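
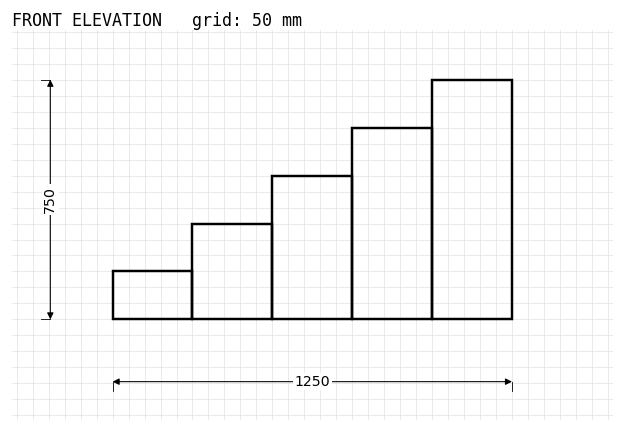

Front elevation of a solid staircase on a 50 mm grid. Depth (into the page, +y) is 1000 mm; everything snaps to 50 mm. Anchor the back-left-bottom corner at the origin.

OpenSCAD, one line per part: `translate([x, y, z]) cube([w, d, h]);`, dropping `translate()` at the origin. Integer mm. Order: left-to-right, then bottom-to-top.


cube([250, 1000, 150]);
translate([250, 0, 0]) cube([250, 1000, 300]);
translate([500, 0, 0]) cube([250, 1000, 450]);
translate([750, 0, 0]) cube([250, 1000, 600]);
translate([1000, 0, 0]) cube([250, 1000, 750]);


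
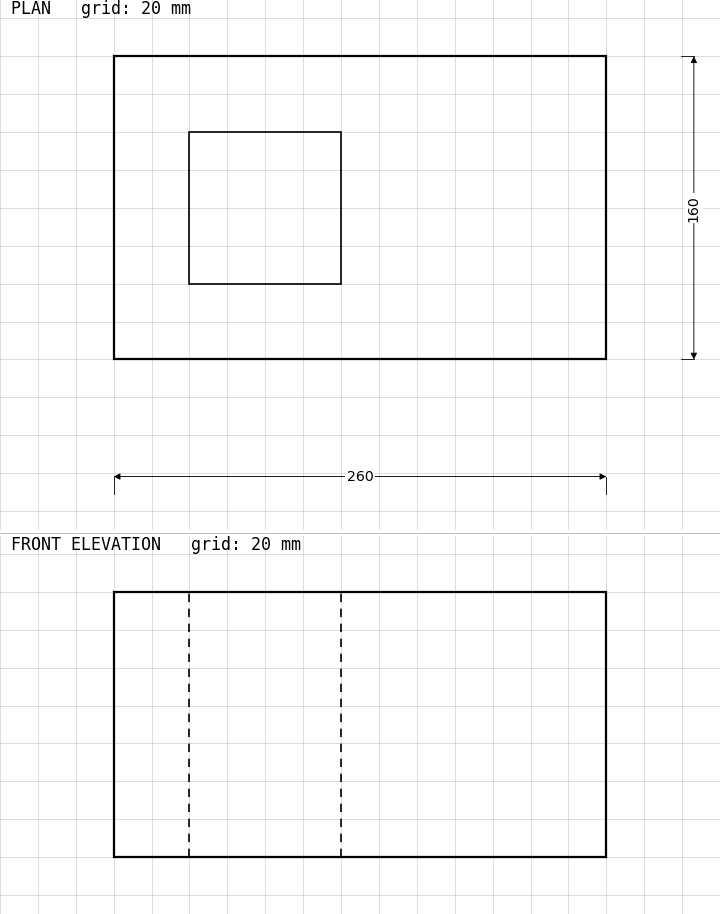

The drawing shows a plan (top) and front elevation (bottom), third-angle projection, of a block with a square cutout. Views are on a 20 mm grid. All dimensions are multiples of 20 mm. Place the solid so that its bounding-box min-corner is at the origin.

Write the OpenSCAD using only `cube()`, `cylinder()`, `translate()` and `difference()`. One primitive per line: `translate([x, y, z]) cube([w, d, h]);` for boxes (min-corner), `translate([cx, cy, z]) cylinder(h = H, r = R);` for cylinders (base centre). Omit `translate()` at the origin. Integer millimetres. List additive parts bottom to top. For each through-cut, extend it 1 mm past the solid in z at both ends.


difference() {
  cube([260, 160, 140]);
  translate([40, 40, -1]) cube([80, 80, 142]);
}


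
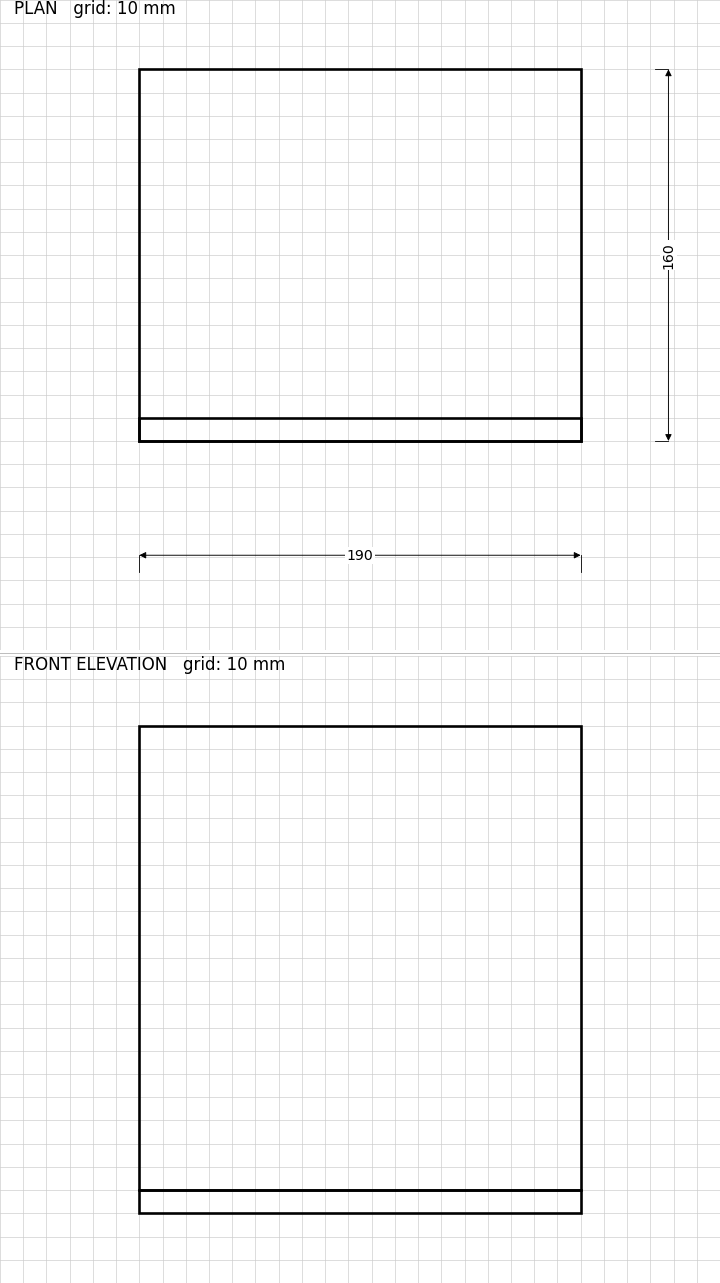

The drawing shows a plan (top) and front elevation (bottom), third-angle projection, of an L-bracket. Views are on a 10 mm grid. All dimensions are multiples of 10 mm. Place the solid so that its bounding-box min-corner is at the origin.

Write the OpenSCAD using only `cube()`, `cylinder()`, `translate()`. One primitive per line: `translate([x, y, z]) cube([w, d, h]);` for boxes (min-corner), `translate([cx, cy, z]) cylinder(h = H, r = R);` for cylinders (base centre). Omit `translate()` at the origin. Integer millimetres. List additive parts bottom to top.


cube([190, 160, 10]);
translate([0, 0, 10]) cube([190, 10, 200]);


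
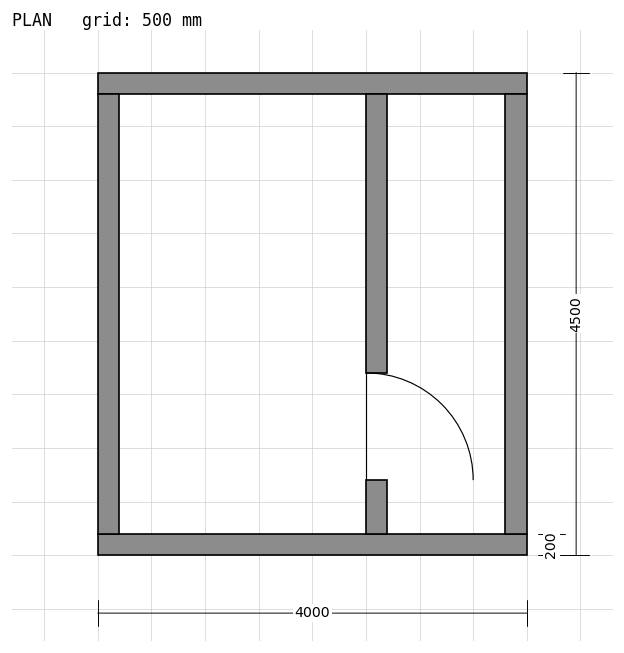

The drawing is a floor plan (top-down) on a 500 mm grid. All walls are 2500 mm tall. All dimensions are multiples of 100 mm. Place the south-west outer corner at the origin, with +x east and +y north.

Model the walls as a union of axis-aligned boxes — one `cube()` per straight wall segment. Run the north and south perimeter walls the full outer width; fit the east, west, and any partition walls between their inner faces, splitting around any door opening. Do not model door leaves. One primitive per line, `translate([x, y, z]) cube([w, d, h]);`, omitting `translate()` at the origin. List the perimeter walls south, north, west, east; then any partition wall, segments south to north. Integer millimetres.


cube([4000, 200, 2500]);
translate([0, 4300, 0]) cube([4000, 200, 2500]);
translate([0, 200, 0]) cube([200, 4100, 2500]);
translate([3800, 200, 0]) cube([200, 4100, 2500]);
translate([2500, 200, 0]) cube([200, 500, 2500]);
translate([2500, 1700, 0]) cube([200, 2600, 2500]);


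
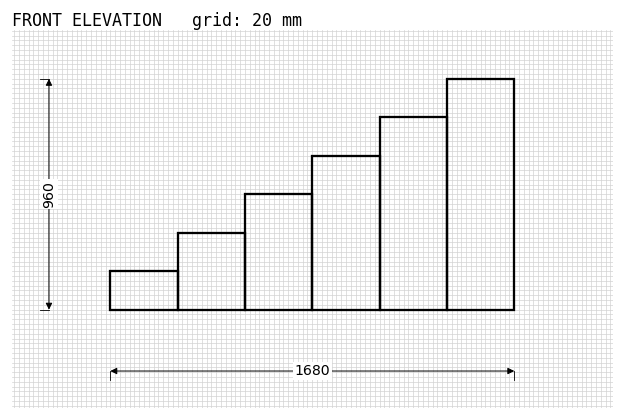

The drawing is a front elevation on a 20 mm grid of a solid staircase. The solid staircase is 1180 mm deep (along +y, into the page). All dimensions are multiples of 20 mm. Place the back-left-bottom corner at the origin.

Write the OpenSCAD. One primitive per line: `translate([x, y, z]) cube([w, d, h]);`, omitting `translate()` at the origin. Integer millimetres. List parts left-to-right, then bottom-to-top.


cube([280, 1180, 160]);
translate([280, 0, 0]) cube([280, 1180, 320]);
translate([560, 0, 0]) cube([280, 1180, 480]);
translate([840, 0, 0]) cube([280, 1180, 640]);
translate([1120, 0, 0]) cube([280, 1180, 800]);
translate([1400, 0, 0]) cube([280, 1180, 960]);


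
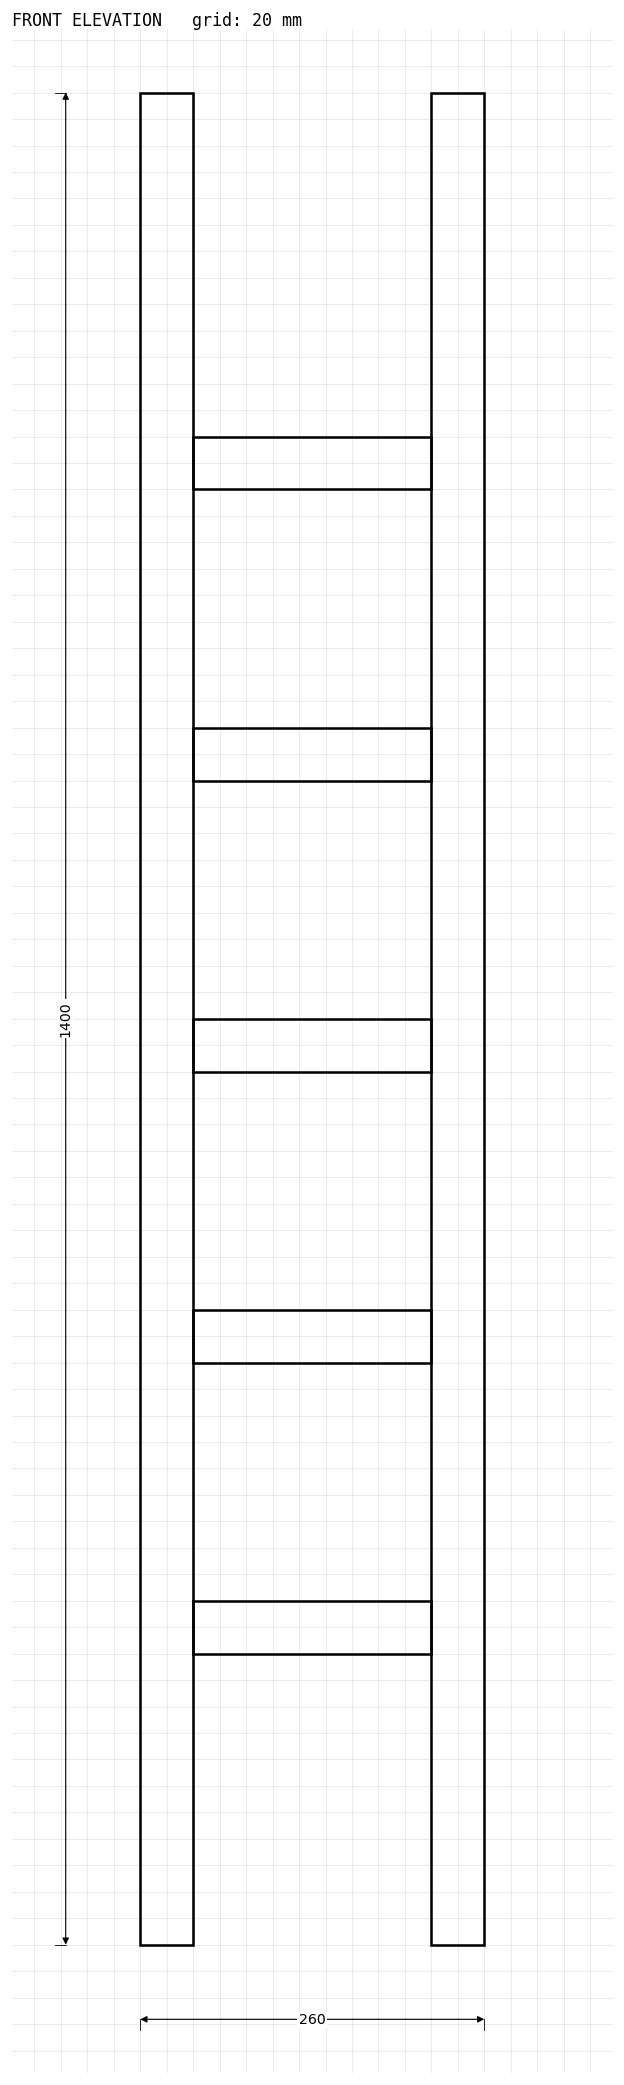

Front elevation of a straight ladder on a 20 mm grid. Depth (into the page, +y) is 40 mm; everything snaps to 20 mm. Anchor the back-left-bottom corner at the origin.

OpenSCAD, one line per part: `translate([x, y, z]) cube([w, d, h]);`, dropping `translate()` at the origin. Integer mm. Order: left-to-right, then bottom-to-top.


cube([40, 40, 1400]);
translate([40, 0, 220]) cube([180, 40, 40]);
translate([40, 0, 440]) cube([180, 40, 40]);
translate([40, 0, 660]) cube([180, 40, 40]);
translate([40, 0, 880]) cube([180, 40, 40]);
translate([40, 0, 1100]) cube([180, 40, 40]);
translate([220, 0, 0]) cube([40, 40, 1400]);


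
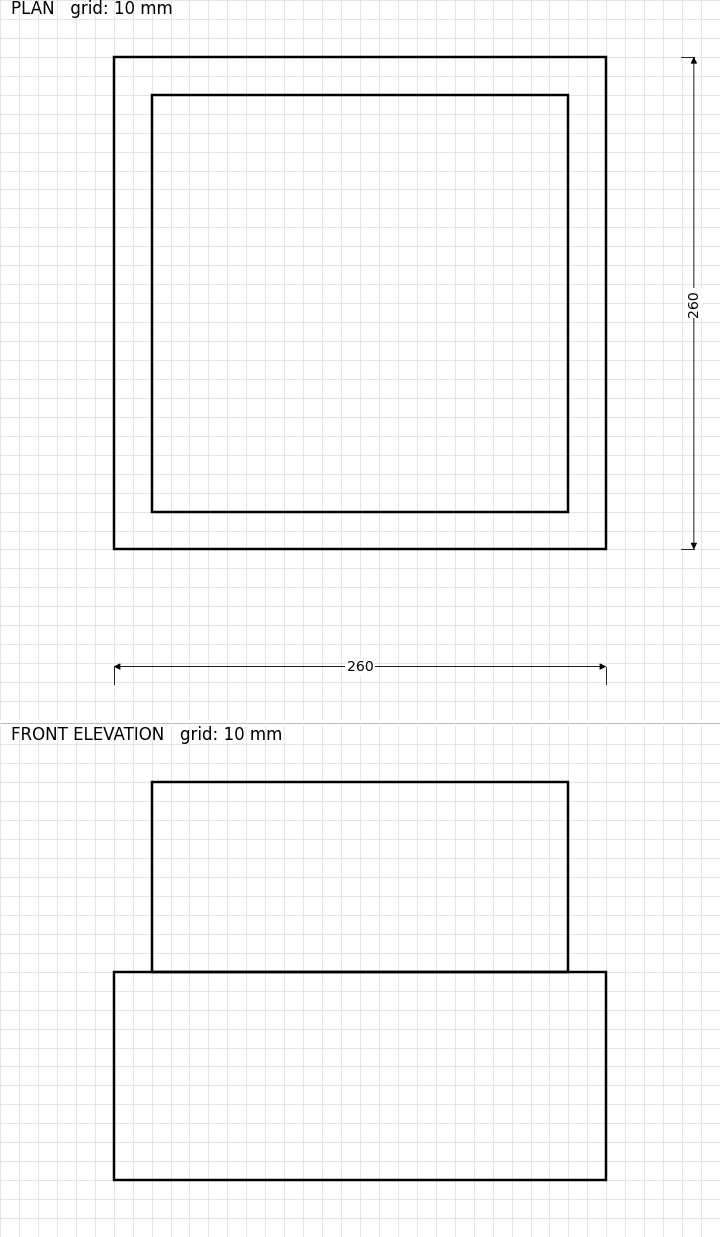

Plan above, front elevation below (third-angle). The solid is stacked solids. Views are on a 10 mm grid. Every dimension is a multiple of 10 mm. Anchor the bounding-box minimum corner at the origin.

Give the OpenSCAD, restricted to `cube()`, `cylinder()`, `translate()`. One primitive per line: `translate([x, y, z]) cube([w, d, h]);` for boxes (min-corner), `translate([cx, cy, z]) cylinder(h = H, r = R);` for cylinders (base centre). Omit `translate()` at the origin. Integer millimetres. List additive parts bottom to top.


cube([260, 260, 110]);
translate([20, 20, 110]) cube([220, 220, 100]);


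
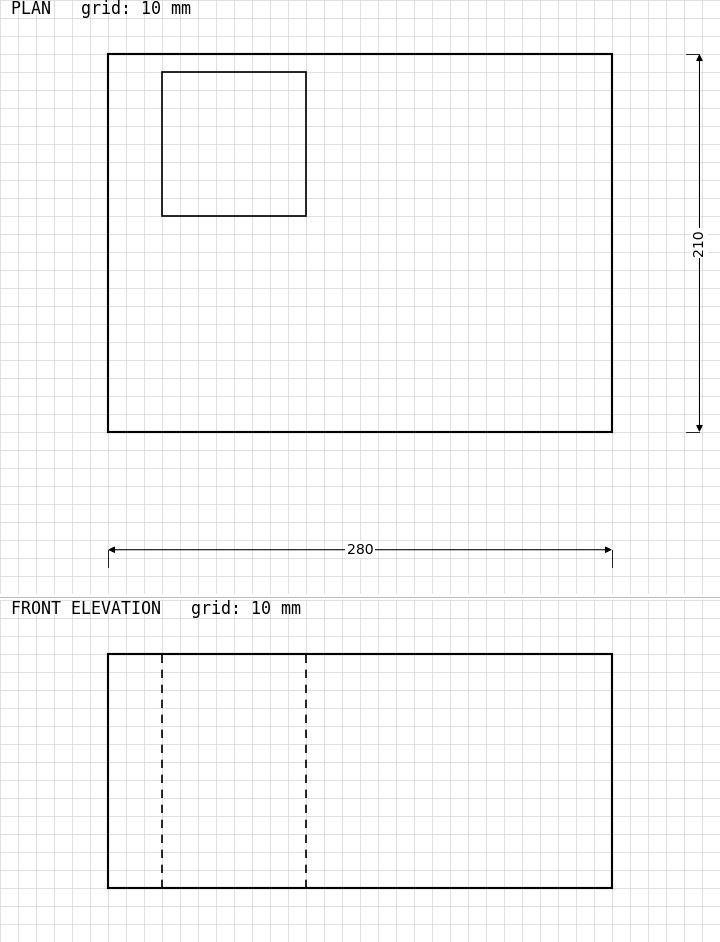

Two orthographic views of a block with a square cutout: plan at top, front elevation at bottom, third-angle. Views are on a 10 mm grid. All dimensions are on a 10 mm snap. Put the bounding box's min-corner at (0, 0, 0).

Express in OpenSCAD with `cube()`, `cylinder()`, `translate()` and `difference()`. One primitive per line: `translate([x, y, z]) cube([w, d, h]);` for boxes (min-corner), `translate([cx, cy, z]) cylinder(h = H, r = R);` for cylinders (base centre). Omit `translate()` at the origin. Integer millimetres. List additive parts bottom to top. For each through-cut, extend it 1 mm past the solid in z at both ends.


difference() {
  cube([280, 210, 130]);
  translate([30, 120, -1]) cube([80, 80, 132]);
}


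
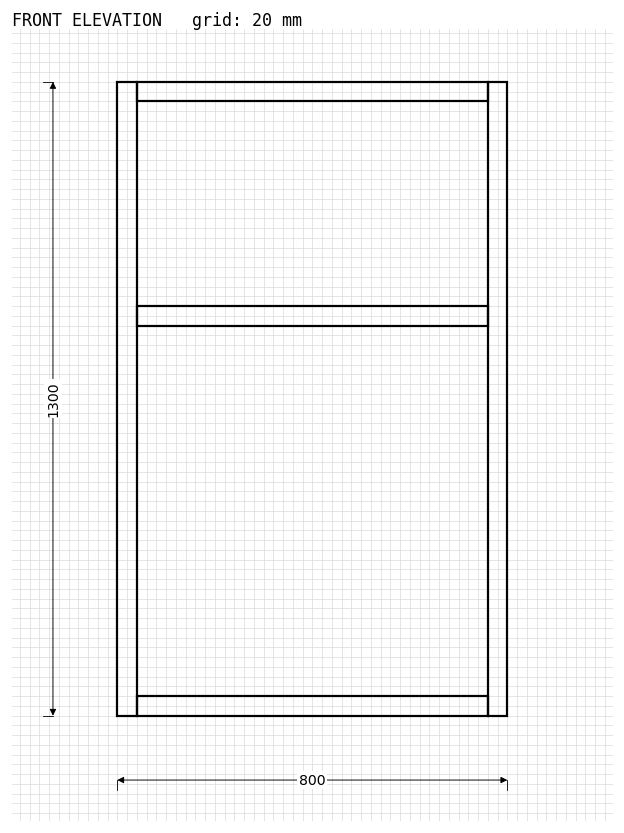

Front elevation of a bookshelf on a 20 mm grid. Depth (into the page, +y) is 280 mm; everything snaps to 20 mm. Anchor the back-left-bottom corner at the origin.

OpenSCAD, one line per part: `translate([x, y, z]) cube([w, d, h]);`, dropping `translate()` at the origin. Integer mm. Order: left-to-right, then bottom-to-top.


cube([40, 280, 1300]);
translate([40, 0, 0]) cube([720, 280, 40]);
translate([40, 0, 800]) cube([720, 280, 40]);
translate([40, 0, 1260]) cube([720, 280, 40]);
translate([760, 0, 0]) cube([40, 280, 1300]);


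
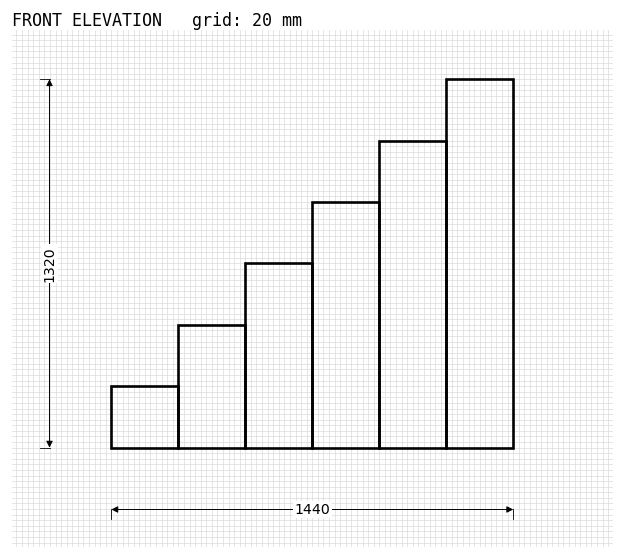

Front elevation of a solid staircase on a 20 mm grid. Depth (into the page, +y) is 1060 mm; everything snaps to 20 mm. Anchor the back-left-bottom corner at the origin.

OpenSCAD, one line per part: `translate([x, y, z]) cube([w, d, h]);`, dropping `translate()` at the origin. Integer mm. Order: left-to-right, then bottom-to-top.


cube([240, 1060, 220]);
translate([240, 0, 0]) cube([240, 1060, 440]);
translate([480, 0, 0]) cube([240, 1060, 660]);
translate([720, 0, 0]) cube([240, 1060, 880]);
translate([960, 0, 0]) cube([240, 1060, 1100]);
translate([1200, 0, 0]) cube([240, 1060, 1320]);


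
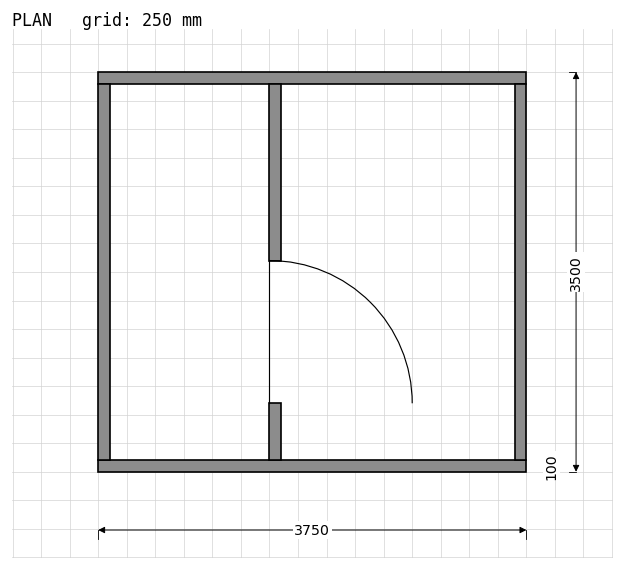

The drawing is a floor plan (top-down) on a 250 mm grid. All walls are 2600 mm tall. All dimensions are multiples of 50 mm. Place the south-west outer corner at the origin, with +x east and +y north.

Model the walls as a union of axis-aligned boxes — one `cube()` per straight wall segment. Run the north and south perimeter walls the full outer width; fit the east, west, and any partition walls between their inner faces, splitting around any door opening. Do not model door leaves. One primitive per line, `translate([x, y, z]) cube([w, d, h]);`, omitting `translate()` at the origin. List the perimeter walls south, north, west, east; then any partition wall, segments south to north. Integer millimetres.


cube([3750, 100, 2600]);
translate([0, 3400, 0]) cube([3750, 100, 2600]);
translate([0, 100, 0]) cube([100, 3300, 2600]);
translate([3650, 100, 0]) cube([100, 3300, 2600]);
translate([1500, 100, 0]) cube([100, 500, 2600]);
translate([1500, 1850, 0]) cube([100, 1550, 2600]);


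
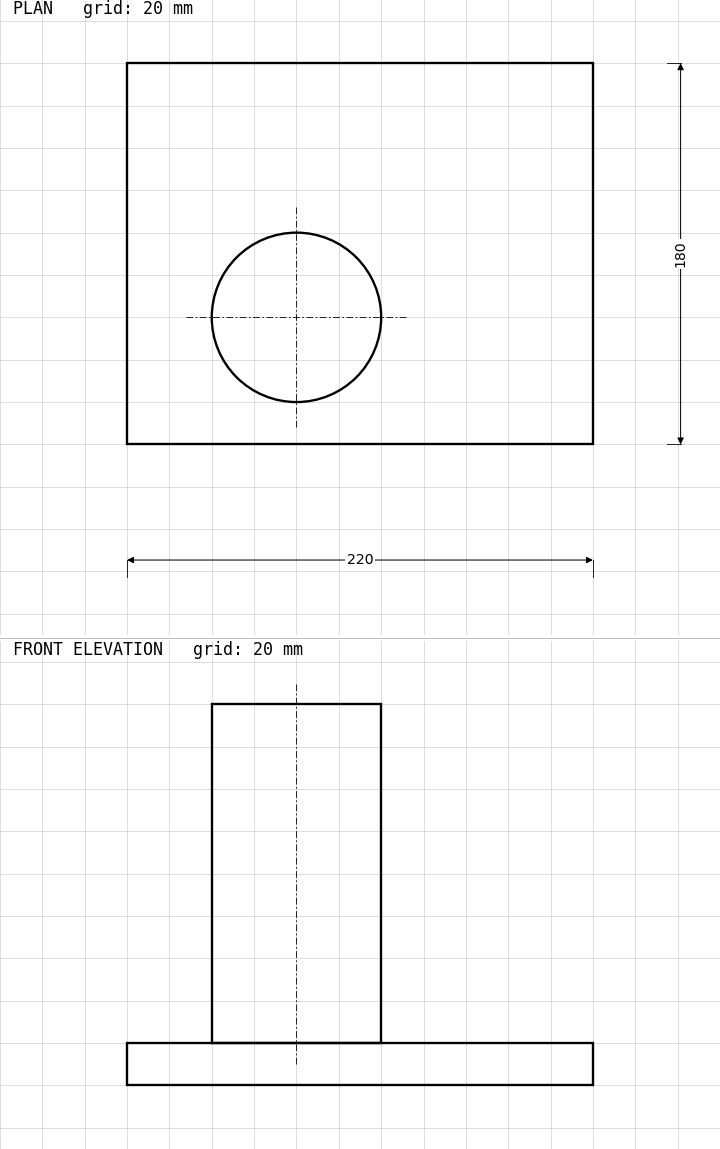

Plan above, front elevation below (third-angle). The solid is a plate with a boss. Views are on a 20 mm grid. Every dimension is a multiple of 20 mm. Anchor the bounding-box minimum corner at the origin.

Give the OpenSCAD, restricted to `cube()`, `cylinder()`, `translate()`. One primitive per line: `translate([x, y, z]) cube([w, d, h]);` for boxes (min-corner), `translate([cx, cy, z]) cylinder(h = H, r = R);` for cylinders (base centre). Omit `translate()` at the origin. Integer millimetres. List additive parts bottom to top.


cube([220, 180, 20]);
translate([80, 60, 20]) cylinder(h = 160, r = 40);


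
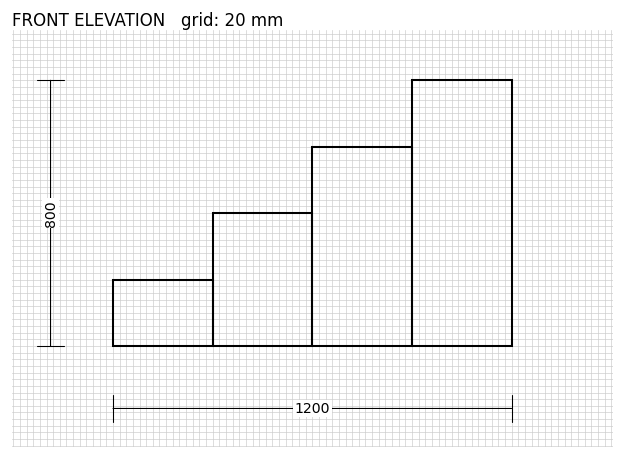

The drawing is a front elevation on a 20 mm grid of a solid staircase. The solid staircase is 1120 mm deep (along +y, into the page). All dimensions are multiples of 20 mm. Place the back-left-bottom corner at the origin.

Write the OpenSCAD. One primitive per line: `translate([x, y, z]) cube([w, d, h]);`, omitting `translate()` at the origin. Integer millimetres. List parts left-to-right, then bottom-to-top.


cube([300, 1120, 200]);
translate([300, 0, 0]) cube([300, 1120, 400]);
translate([600, 0, 0]) cube([300, 1120, 600]);
translate([900, 0, 0]) cube([300, 1120, 800]);


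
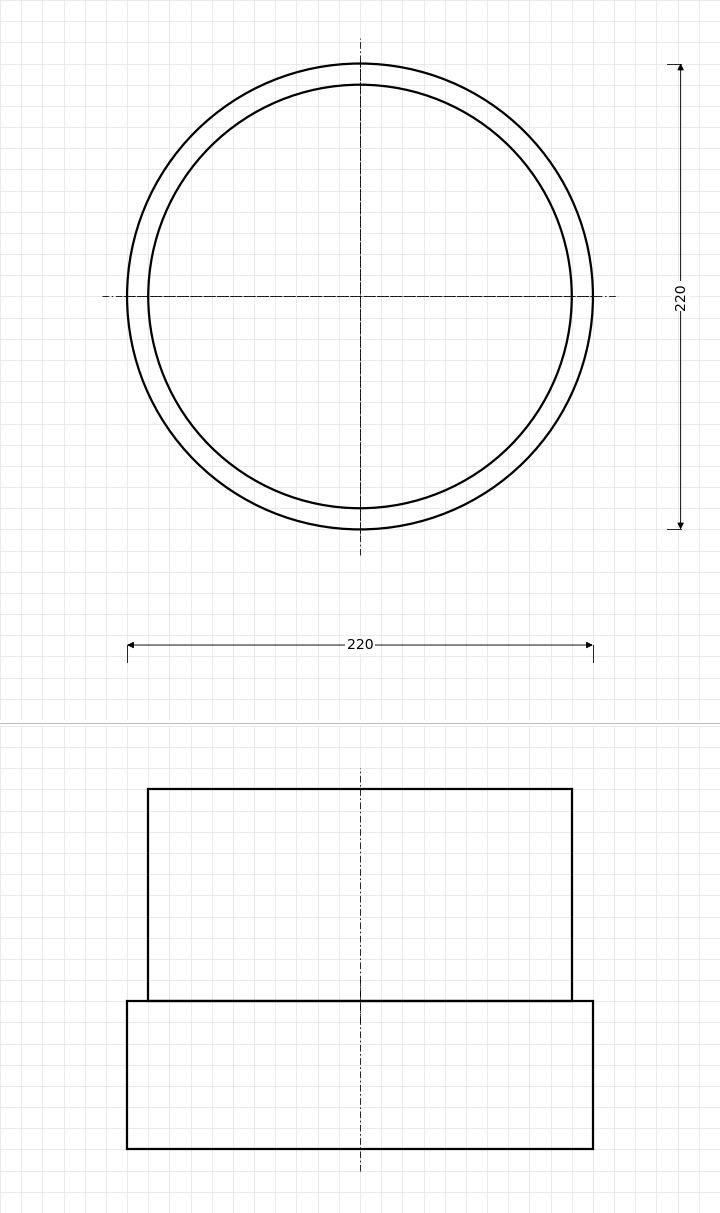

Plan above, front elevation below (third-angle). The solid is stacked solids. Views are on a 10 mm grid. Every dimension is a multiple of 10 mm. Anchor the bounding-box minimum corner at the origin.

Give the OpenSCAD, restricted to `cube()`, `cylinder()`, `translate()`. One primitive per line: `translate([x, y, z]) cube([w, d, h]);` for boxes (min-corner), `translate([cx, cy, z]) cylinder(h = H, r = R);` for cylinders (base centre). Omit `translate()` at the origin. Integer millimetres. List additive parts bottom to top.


translate([110, 110, 0]) cylinder(h = 70, r = 110);
translate([110, 110, 70]) cylinder(h = 100, r = 100);


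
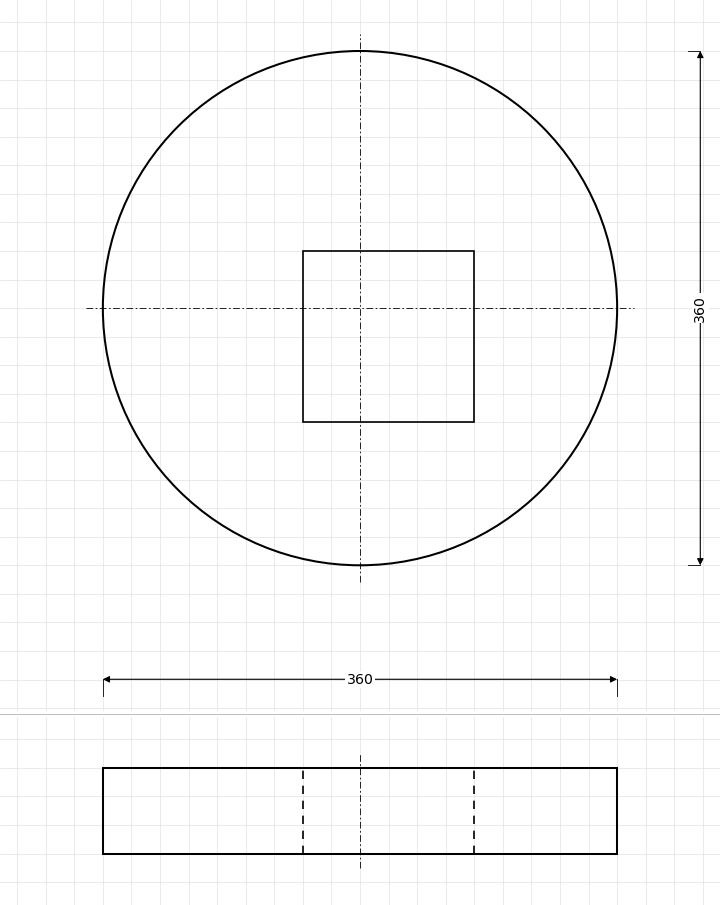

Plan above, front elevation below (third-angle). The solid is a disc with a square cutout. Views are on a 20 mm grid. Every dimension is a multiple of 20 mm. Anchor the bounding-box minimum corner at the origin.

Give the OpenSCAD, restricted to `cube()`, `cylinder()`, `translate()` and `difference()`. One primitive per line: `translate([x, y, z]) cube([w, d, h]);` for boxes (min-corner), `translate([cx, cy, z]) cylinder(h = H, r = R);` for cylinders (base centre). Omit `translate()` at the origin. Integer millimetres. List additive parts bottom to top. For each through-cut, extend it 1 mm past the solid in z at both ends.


difference() {
  translate([180, 180, 0]) cylinder(h = 60, r = 180);
  translate([140, 100, -1]) cube([120, 120, 62]);
}


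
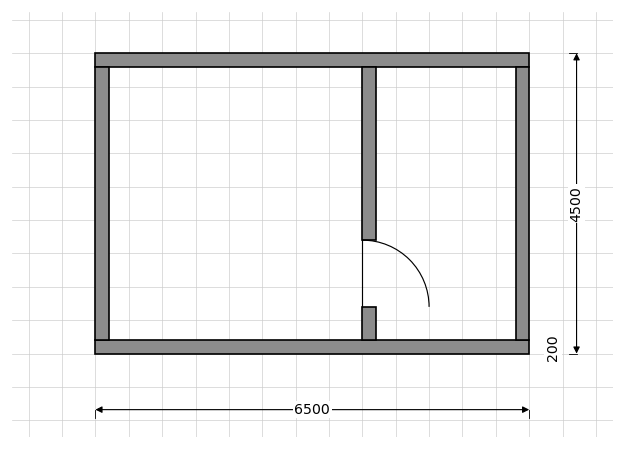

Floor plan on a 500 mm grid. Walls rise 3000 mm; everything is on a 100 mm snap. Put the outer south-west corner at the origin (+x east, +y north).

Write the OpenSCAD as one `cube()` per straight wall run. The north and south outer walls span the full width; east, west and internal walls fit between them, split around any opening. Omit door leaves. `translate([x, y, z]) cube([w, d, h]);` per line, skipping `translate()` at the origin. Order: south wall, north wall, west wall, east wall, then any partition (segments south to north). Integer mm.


cube([6500, 200, 3000]);
translate([0, 4300, 0]) cube([6500, 200, 3000]);
translate([0, 200, 0]) cube([200, 4100, 3000]);
translate([6300, 200, 0]) cube([200, 4100, 3000]);
translate([4000, 200, 0]) cube([200, 500, 3000]);
translate([4000, 1700, 0]) cube([200, 2600, 3000]);


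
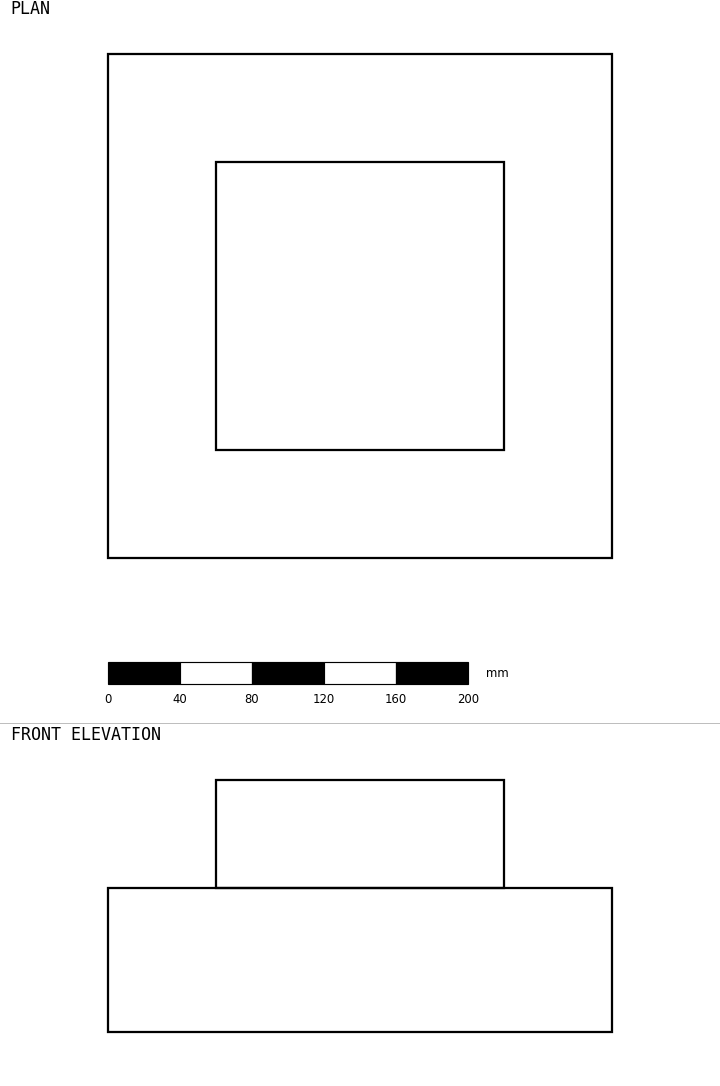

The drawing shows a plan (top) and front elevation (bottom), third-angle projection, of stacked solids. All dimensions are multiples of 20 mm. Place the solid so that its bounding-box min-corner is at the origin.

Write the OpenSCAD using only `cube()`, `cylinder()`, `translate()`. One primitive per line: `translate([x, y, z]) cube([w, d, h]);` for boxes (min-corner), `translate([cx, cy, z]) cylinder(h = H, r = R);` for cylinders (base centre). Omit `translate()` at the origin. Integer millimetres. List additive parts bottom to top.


cube([280, 280, 80]);
translate([60, 60, 80]) cube([160, 160, 60]);


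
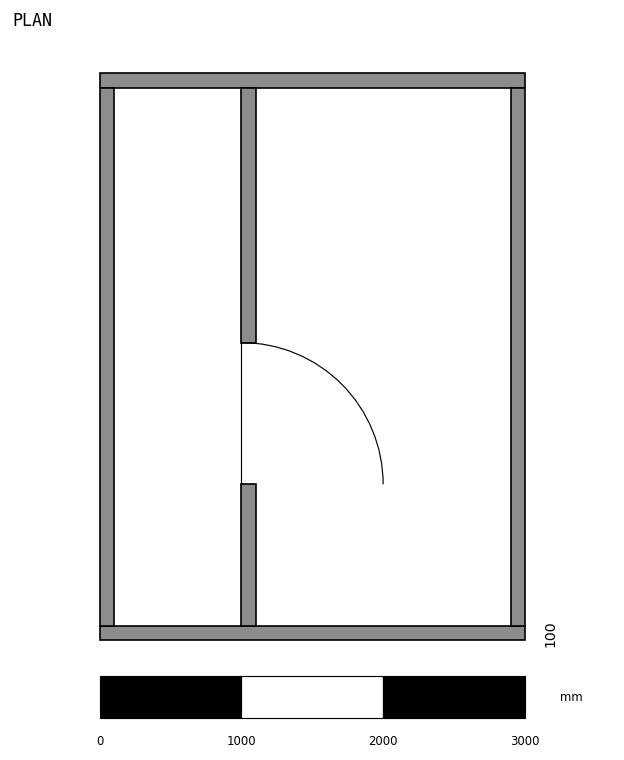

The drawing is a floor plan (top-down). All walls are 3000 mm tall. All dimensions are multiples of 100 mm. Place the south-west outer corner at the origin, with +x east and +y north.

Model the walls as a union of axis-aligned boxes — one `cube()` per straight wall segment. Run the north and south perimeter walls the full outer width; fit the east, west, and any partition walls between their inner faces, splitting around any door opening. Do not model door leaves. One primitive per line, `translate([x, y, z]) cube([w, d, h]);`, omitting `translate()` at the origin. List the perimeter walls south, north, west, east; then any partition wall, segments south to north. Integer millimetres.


cube([3000, 100, 3000]);
translate([0, 3900, 0]) cube([3000, 100, 3000]);
translate([0, 100, 0]) cube([100, 3800, 3000]);
translate([2900, 100, 0]) cube([100, 3800, 3000]);
translate([1000, 100, 0]) cube([100, 1000, 3000]);
translate([1000, 2100, 0]) cube([100, 1800, 3000]);


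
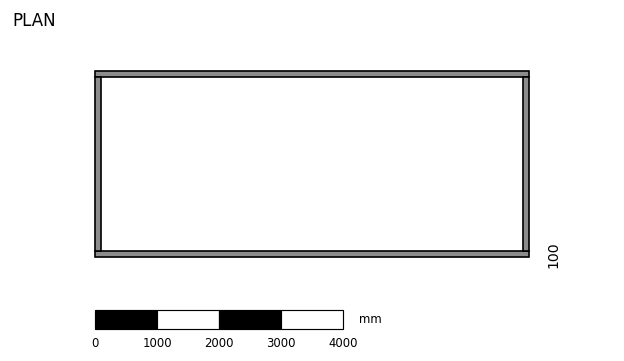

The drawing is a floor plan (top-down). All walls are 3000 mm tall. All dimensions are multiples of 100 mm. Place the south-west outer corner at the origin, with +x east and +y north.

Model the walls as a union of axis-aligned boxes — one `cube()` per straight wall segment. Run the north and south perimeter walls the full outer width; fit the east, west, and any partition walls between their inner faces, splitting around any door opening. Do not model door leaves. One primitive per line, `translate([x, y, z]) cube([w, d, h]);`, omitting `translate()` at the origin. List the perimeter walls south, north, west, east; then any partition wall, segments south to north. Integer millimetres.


cube([7000, 100, 3000]);
translate([0, 2900, 0]) cube([7000, 100, 3000]);
translate([0, 100, 0]) cube([100, 2800, 3000]);
translate([6900, 100, 0]) cube([100, 2800, 3000]);


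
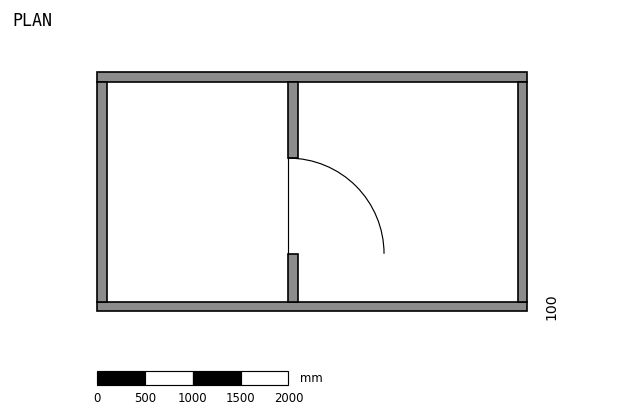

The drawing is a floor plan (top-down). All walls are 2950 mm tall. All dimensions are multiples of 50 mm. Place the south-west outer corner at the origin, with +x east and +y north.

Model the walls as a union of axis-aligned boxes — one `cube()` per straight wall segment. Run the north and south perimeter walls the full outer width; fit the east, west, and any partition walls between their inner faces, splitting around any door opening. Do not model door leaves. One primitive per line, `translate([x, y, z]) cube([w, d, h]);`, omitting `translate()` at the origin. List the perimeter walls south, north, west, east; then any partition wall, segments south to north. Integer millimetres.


cube([4500, 100, 2950]);
translate([0, 2400, 0]) cube([4500, 100, 2950]);
translate([0, 100, 0]) cube([100, 2300, 2950]);
translate([4400, 100, 0]) cube([100, 2300, 2950]);
translate([2000, 100, 0]) cube([100, 500, 2950]);
translate([2000, 1600, 0]) cube([100, 800, 2950]);


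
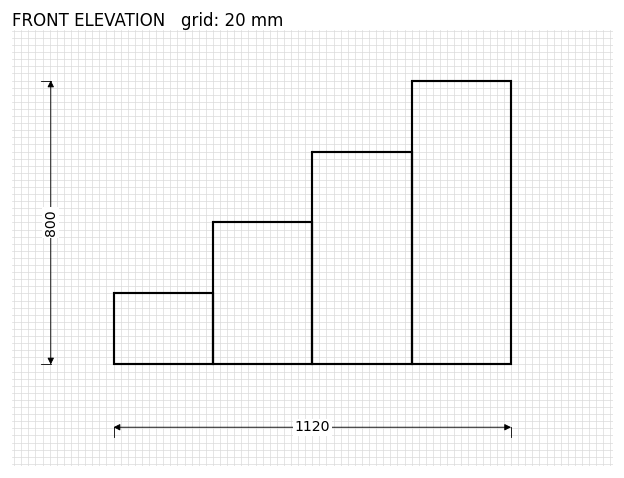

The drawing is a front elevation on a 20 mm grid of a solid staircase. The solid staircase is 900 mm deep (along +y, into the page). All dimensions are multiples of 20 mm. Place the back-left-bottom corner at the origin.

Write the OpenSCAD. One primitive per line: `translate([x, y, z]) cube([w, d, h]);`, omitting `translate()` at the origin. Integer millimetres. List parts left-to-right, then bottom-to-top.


cube([280, 900, 200]);
translate([280, 0, 0]) cube([280, 900, 400]);
translate([560, 0, 0]) cube([280, 900, 600]);
translate([840, 0, 0]) cube([280, 900, 800]);


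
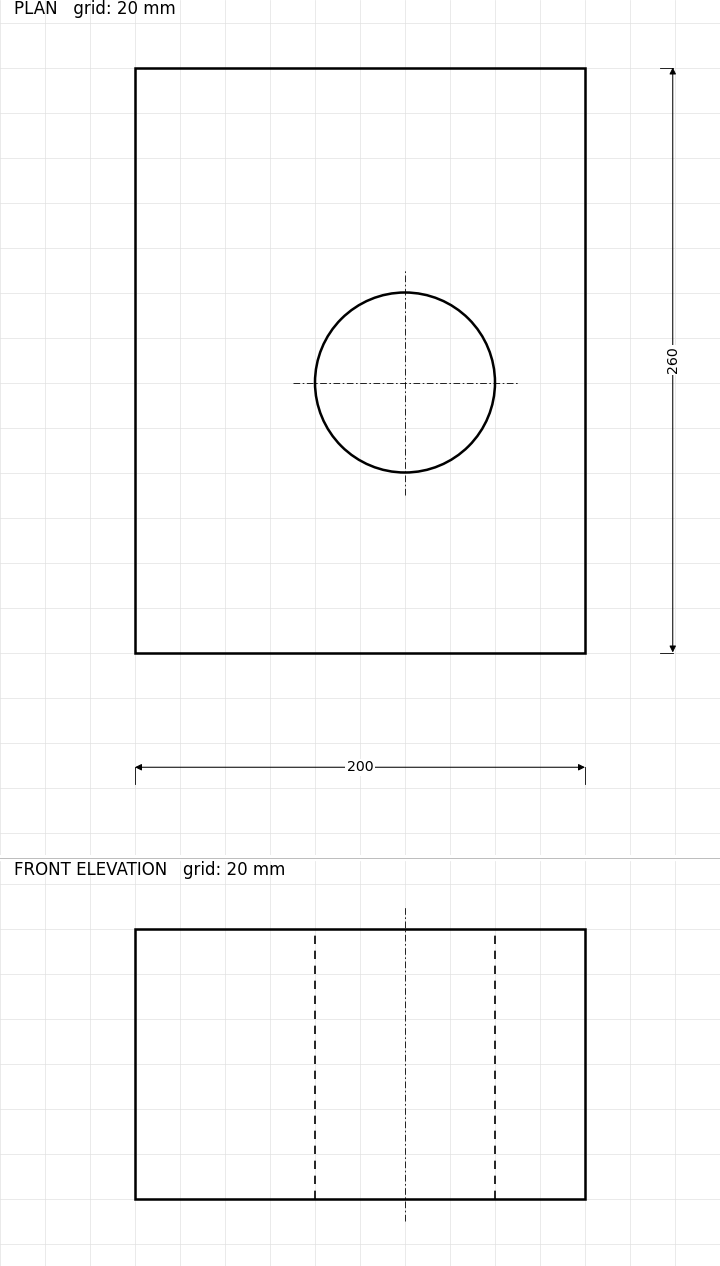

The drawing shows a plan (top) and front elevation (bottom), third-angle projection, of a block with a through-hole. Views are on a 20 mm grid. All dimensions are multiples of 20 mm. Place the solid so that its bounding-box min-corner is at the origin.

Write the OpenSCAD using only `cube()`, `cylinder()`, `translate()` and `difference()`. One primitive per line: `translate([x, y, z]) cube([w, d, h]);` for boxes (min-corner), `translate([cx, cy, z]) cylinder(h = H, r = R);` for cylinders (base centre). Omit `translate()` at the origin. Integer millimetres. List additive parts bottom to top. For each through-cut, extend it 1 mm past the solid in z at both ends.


difference() {
  cube([200, 260, 120]);
  translate([120, 120, -1]) cylinder(h = 122, r = 40);
}


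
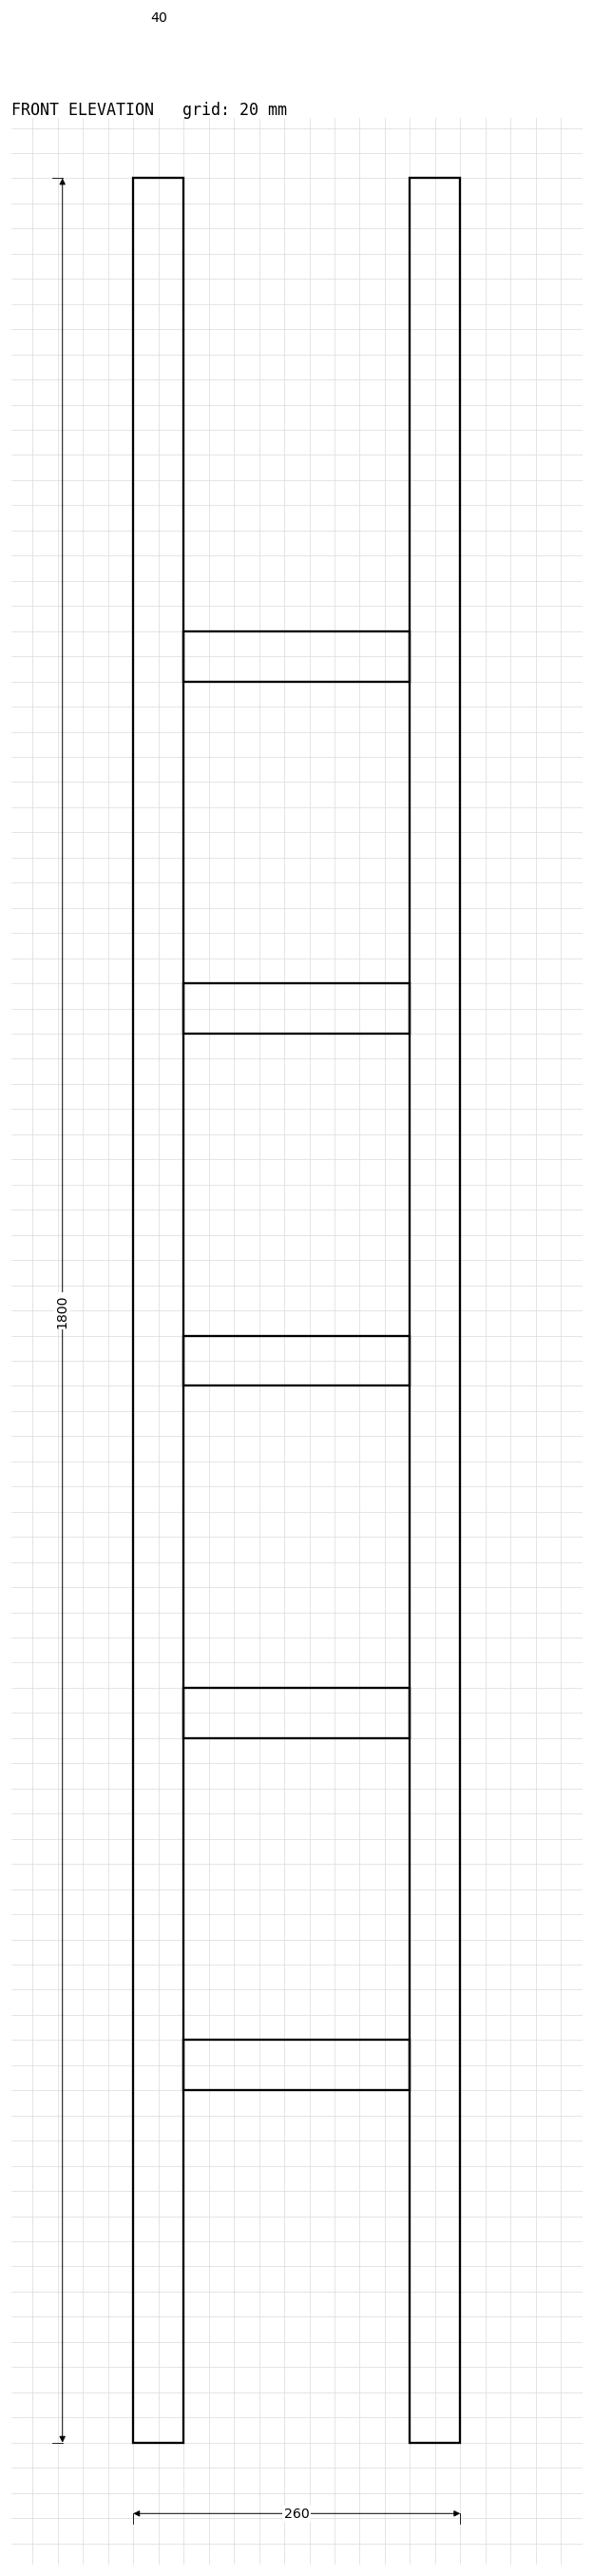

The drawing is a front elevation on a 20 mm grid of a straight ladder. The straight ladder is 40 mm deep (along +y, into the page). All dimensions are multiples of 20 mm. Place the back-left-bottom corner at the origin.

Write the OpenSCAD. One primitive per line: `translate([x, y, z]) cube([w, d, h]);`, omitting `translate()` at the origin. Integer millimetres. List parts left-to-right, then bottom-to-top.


cube([40, 40, 1800]);
translate([40, 0, 280]) cube([180, 40, 40]);
translate([40, 0, 560]) cube([180, 40, 40]);
translate([40, 0, 840]) cube([180, 40, 40]);
translate([40, 0, 1120]) cube([180, 40, 40]);
translate([40, 0, 1400]) cube([180, 40, 40]);
translate([220, 0, 0]) cube([40, 40, 1800]);


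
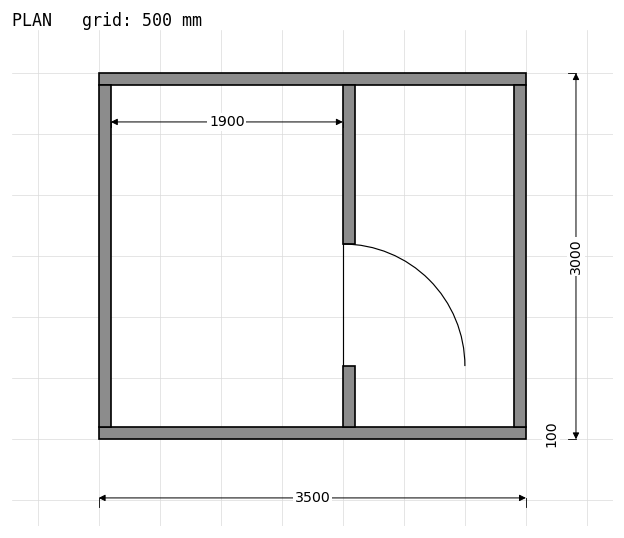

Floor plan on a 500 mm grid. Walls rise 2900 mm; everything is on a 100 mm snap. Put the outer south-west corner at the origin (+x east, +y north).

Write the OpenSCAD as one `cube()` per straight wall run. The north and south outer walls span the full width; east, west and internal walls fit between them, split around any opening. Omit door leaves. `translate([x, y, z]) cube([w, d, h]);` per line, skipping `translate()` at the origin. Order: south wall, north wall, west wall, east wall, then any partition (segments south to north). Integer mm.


cube([3500, 100, 2900]);
translate([0, 2900, 0]) cube([3500, 100, 2900]);
translate([0, 100, 0]) cube([100, 2800, 2900]);
translate([3400, 100, 0]) cube([100, 2800, 2900]);
translate([2000, 100, 0]) cube([100, 500, 2900]);
translate([2000, 1600, 0]) cube([100, 1300, 2900]);


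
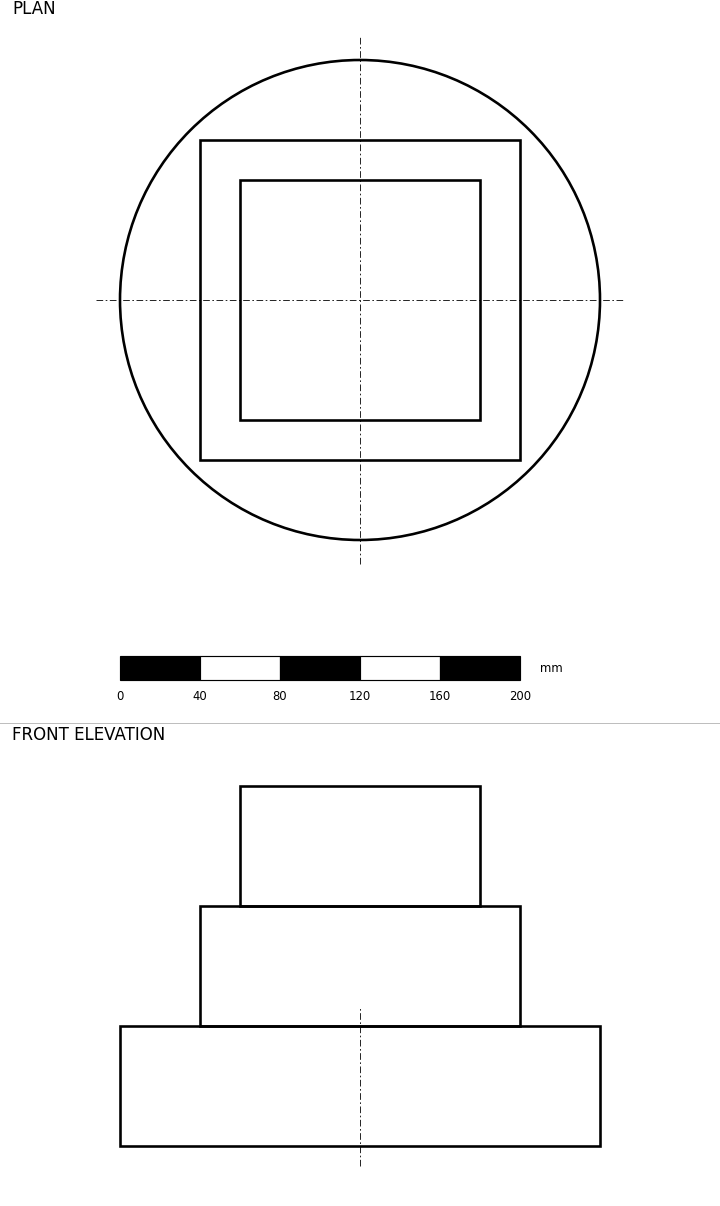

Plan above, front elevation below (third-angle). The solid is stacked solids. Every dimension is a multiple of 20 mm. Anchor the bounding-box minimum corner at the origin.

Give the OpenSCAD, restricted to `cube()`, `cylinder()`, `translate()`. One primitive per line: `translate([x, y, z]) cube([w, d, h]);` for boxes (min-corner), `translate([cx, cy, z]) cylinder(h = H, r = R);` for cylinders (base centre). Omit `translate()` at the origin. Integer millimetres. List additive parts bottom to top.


translate([120, 120, 0]) cylinder(h = 60, r = 120);
translate([40, 40, 60]) cube([160, 160, 60]);
translate([60, 60, 120]) cube([120, 120, 60]);


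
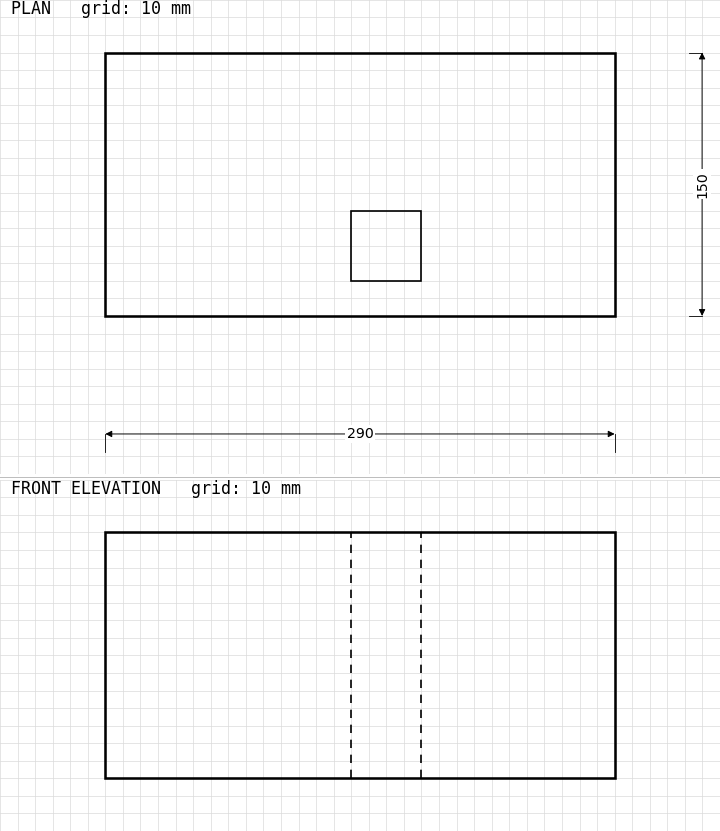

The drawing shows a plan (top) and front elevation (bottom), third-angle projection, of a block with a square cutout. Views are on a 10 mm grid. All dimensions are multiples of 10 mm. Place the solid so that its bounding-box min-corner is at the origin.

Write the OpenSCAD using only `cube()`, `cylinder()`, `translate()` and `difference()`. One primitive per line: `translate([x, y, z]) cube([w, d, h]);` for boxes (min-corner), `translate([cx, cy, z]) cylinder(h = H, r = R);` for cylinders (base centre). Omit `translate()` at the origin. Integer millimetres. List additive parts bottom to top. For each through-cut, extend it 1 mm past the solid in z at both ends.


difference() {
  cube([290, 150, 140]);
  translate([140, 20, -1]) cube([40, 40, 142]);
}


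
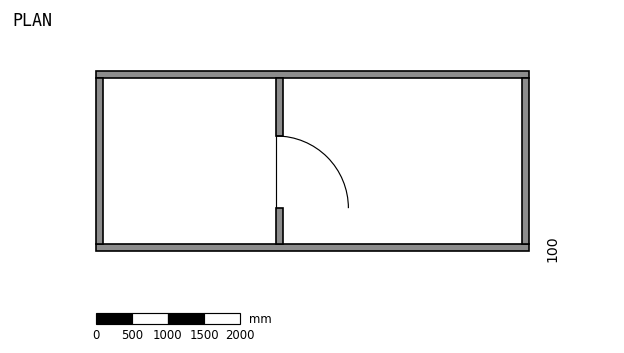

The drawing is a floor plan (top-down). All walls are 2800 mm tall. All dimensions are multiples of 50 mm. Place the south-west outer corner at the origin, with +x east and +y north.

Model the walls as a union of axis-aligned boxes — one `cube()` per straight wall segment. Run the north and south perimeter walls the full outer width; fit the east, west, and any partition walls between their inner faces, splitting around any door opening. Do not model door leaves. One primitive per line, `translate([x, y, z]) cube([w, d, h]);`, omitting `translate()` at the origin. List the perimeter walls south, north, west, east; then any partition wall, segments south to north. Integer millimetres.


cube([6000, 100, 2800]);
translate([0, 2400, 0]) cube([6000, 100, 2800]);
translate([0, 100, 0]) cube([100, 2300, 2800]);
translate([5900, 100, 0]) cube([100, 2300, 2800]);
translate([2500, 100, 0]) cube([100, 500, 2800]);
translate([2500, 1600, 0]) cube([100, 800, 2800]);


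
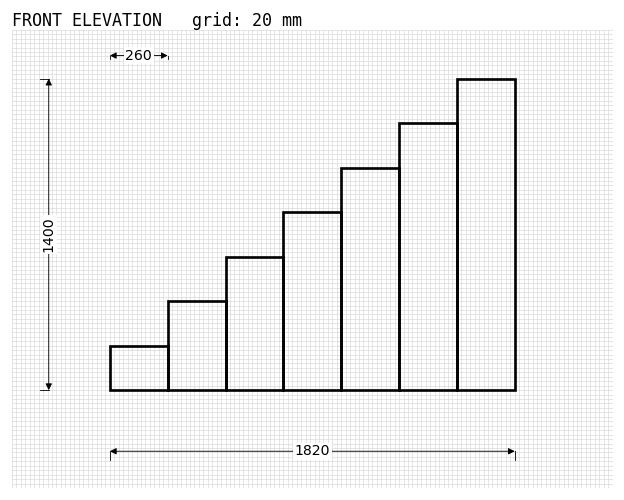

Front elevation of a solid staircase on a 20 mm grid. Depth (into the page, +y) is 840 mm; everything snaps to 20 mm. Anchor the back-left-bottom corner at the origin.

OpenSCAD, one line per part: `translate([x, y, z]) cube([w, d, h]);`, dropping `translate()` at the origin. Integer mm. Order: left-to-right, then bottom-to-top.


cube([260, 840, 200]);
translate([260, 0, 0]) cube([260, 840, 400]);
translate([520, 0, 0]) cube([260, 840, 600]);
translate([780, 0, 0]) cube([260, 840, 800]);
translate([1040, 0, 0]) cube([260, 840, 1000]);
translate([1300, 0, 0]) cube([260, 840, 1200]);
translate([1560, 0, 0]) cube([260, 840, 1400]);


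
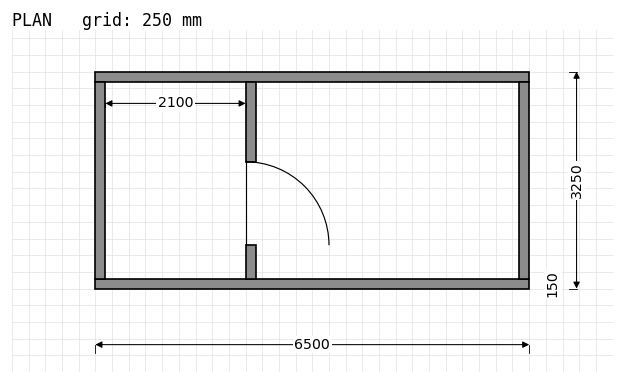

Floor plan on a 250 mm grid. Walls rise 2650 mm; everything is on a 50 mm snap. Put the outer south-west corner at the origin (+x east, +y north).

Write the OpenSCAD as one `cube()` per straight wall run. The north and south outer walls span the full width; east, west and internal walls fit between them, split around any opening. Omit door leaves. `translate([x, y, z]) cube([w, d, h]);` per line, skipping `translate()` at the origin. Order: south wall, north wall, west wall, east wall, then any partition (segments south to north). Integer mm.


cube([6500, 150, 2650]);
translate([0, 3100, 0]) cube([6500, 150, 2650]);
translate([0, 150, 0]) cube([150, 2950, 2650]);
translate([6350, 150, 0]) cube([150, 2950, 2650]);
translate([2250, 150, 0]) cube([150, 500, 2650]);
translate([2250, 1900, 0]) cube([150, 1200, 2650]);


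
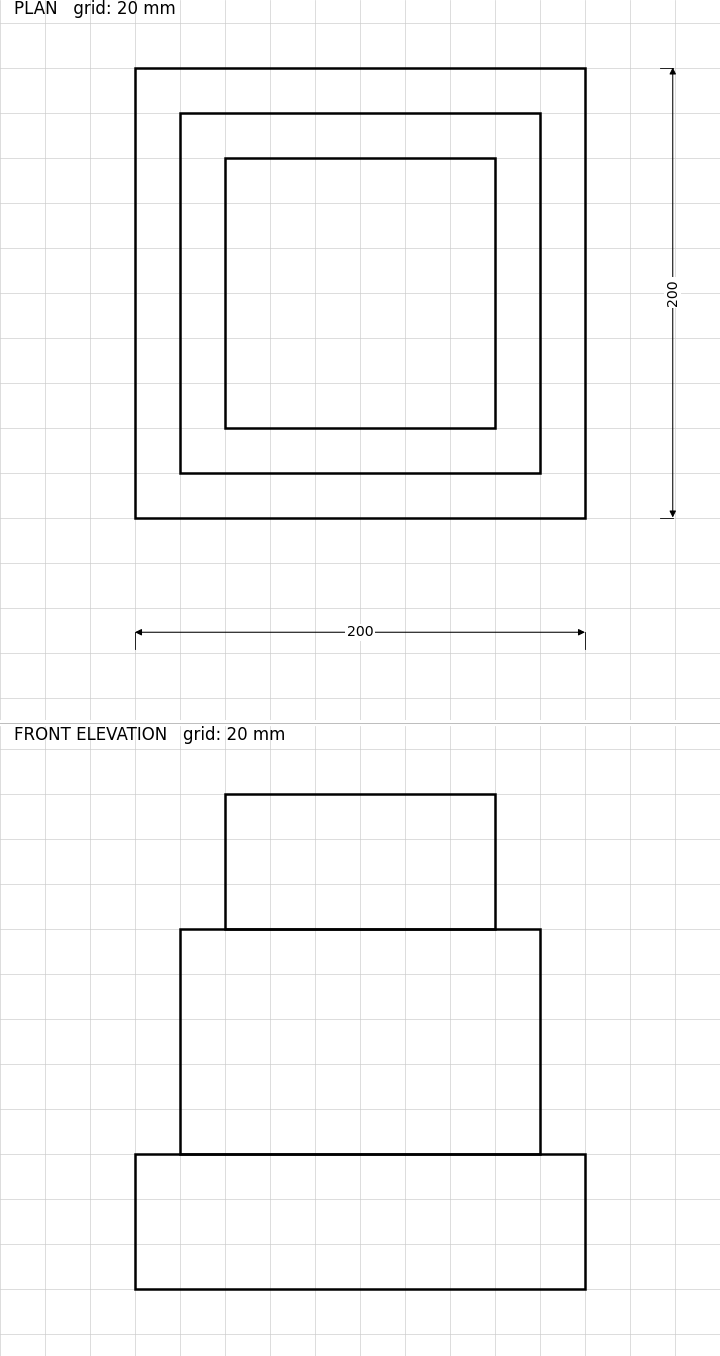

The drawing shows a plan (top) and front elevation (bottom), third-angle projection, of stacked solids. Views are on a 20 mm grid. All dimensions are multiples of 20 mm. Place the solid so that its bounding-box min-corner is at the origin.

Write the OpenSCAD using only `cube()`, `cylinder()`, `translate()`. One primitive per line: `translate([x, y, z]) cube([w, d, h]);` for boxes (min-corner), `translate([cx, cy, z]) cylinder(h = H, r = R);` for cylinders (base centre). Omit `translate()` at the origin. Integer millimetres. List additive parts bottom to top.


cube([200, 200, 60]);
translate([20, 20, 60]) cube([160, 160, 100]);
translate([40, 40, 160]) cube([120, 120, 60]);


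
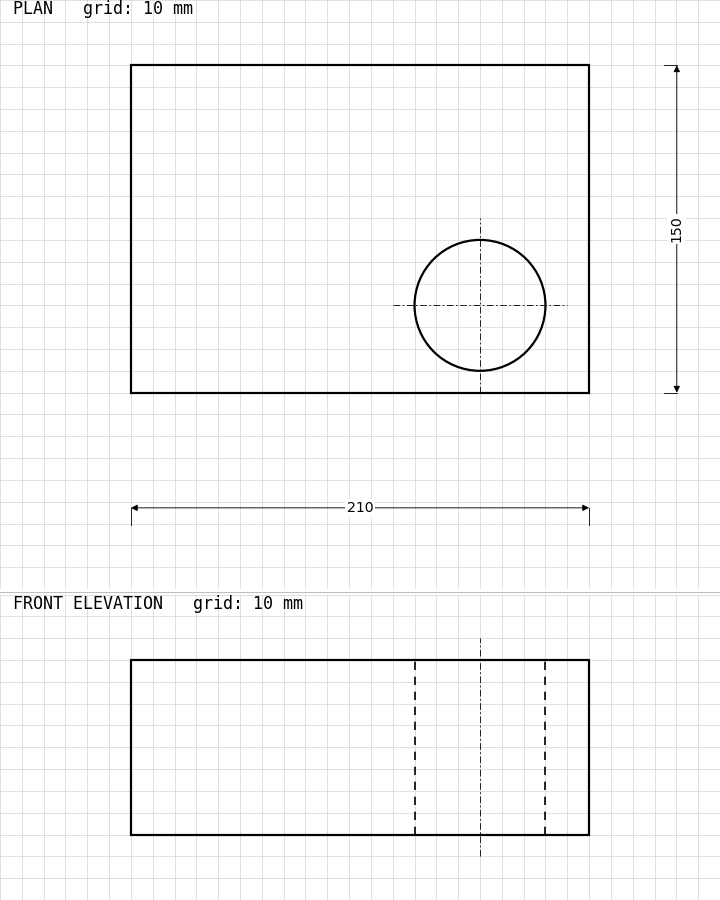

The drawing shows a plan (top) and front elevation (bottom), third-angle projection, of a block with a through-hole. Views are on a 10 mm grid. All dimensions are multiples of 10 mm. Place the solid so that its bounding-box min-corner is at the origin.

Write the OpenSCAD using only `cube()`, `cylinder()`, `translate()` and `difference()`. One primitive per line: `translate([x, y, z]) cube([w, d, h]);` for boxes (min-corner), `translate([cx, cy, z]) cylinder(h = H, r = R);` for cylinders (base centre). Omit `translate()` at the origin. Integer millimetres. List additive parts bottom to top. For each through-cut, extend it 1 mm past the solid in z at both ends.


difference() {
  cube([210, 150, 80]);
  translate([160, 40, -1]) cylinder(h = 82, r = 30);
}


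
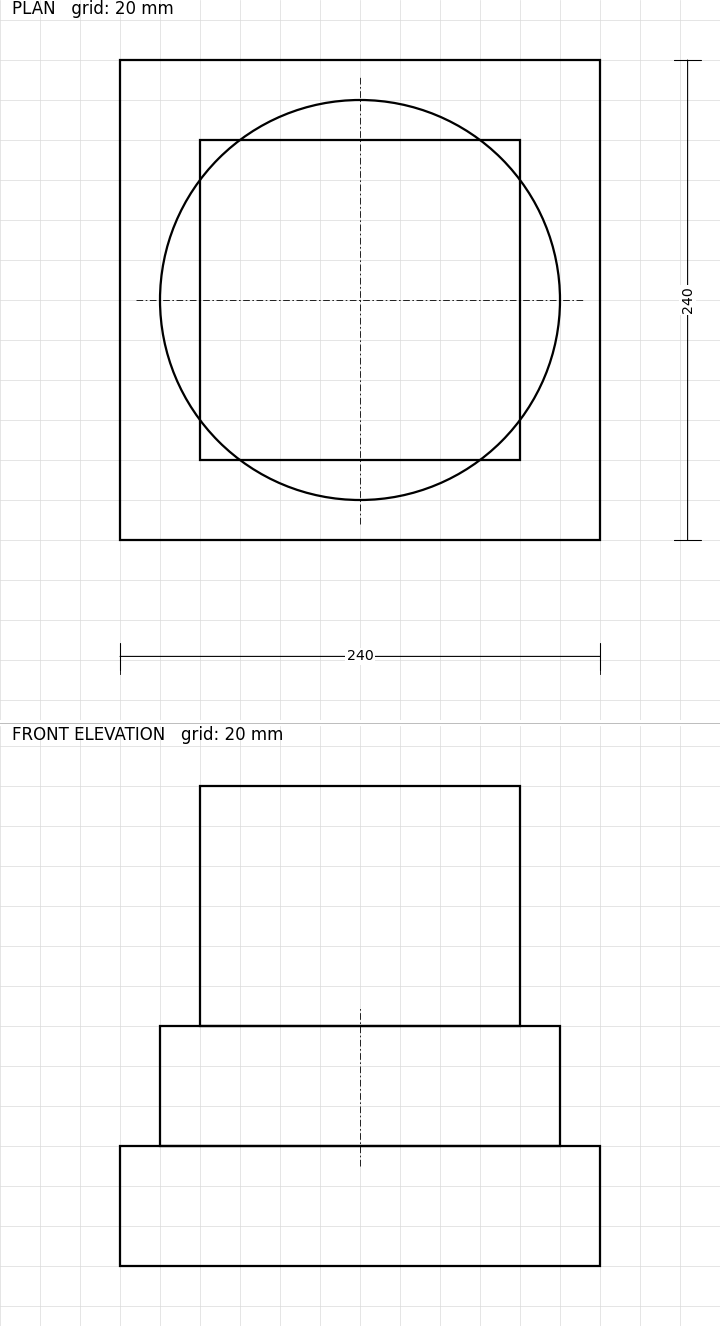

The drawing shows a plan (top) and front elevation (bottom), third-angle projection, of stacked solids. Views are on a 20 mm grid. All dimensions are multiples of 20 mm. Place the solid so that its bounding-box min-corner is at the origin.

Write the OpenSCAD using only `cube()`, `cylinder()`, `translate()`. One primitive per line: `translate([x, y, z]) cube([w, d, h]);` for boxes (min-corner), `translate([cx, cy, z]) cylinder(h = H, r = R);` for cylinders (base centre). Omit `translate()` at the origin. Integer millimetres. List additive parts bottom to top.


cube([240, 240, 60]);
translate([120, 120, 60]) cylinder(h = 60, r = 100);
translate([40, 40, 120]) cube([160, 160, 120]);


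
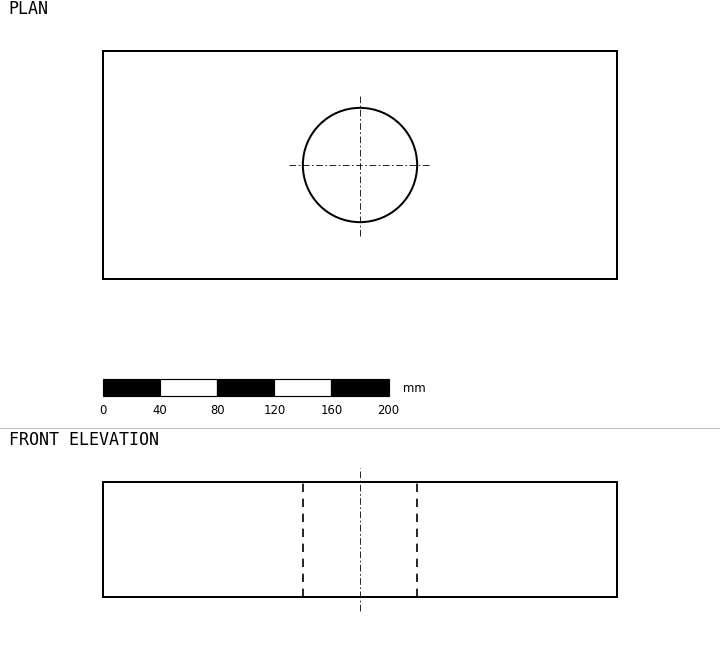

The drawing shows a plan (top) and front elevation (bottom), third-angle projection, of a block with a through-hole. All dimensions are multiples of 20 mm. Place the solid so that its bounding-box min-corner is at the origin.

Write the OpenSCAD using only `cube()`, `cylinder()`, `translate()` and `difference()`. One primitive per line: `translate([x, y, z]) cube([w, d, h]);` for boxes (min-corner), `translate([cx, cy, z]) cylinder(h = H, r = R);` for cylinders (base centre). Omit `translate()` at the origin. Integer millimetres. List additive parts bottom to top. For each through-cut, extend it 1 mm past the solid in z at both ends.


difference() {
  cube([360, 160, 80]);
  translate([180, 80, -1]) cylinder(h = 82, r = 40);
}


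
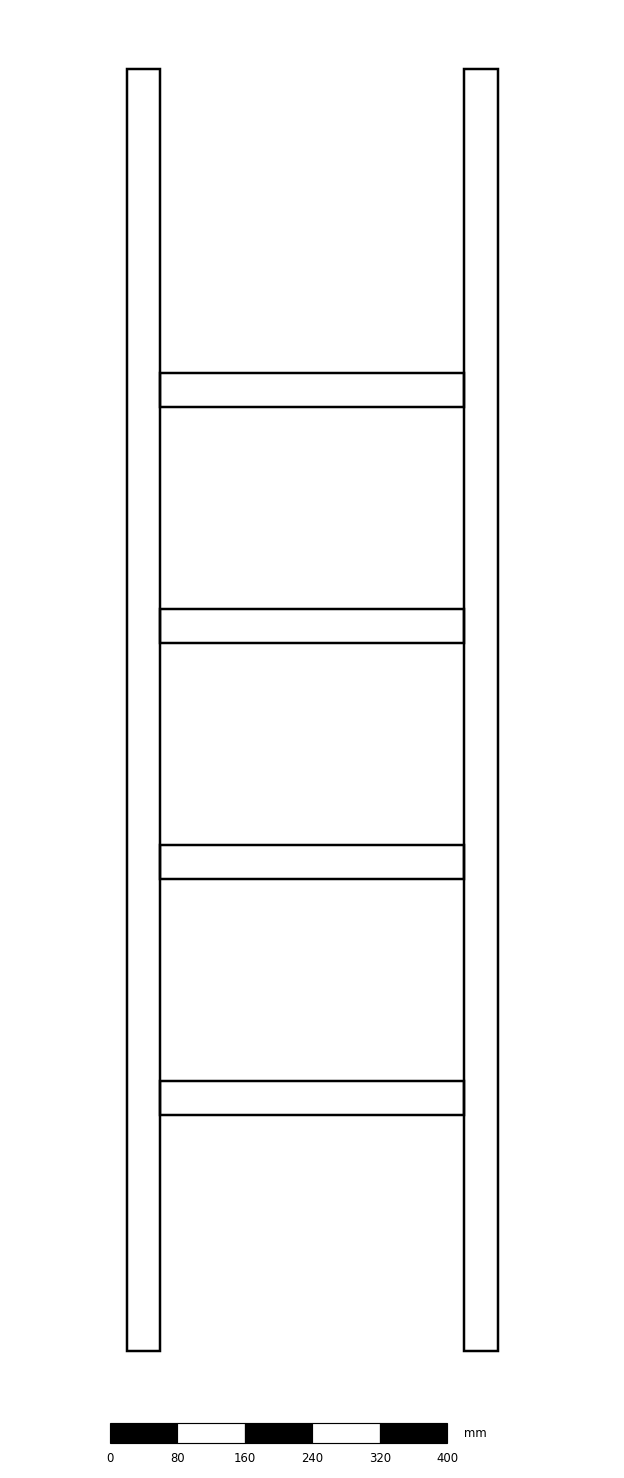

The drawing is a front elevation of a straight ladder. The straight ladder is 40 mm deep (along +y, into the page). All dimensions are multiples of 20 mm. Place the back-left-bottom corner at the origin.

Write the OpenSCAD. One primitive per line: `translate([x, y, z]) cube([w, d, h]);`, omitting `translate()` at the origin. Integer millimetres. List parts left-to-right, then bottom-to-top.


cube([40, 40, 1520]);
translate([40, 0, 280]) cube([360, 40, 40]);
translate([40, 0, 560]) cube([360, 40, 40]);
translate([40, 0, 840]) cube([360, 40, 40]);
translate([40, 0, 1120]) cube([360, 40, 40]);
translate([400, 0, 0]) cube([40, 40, 1520]);


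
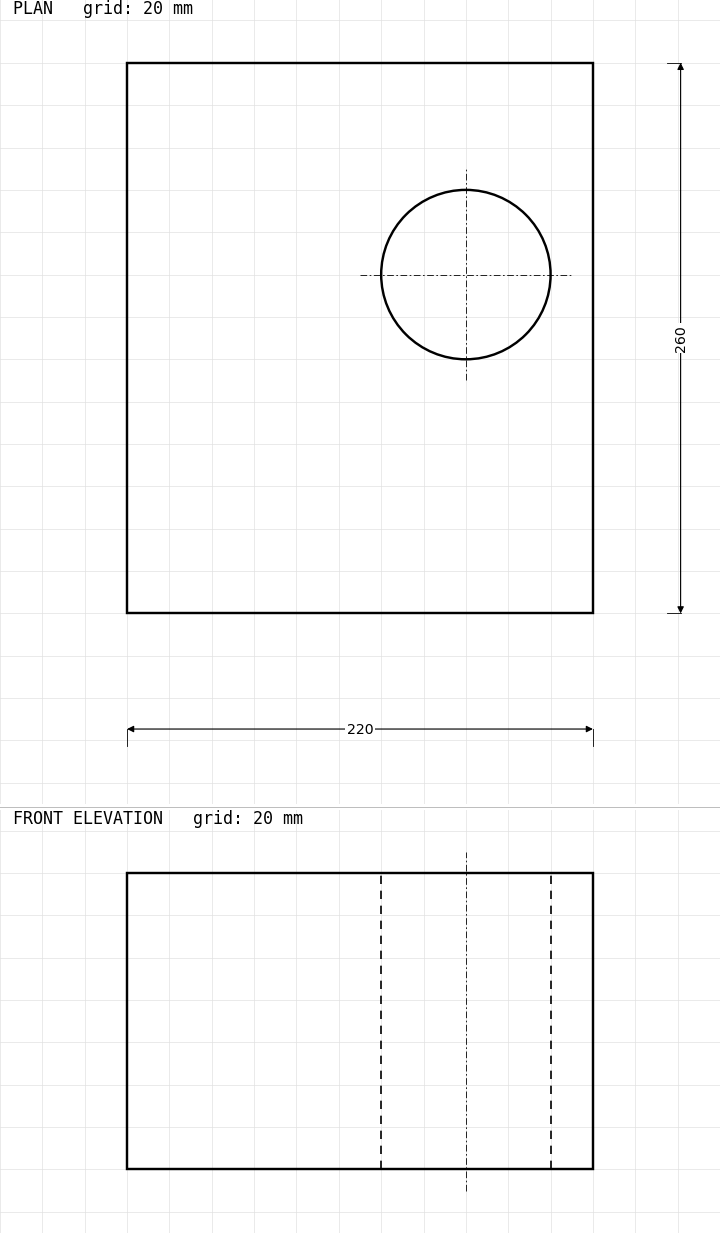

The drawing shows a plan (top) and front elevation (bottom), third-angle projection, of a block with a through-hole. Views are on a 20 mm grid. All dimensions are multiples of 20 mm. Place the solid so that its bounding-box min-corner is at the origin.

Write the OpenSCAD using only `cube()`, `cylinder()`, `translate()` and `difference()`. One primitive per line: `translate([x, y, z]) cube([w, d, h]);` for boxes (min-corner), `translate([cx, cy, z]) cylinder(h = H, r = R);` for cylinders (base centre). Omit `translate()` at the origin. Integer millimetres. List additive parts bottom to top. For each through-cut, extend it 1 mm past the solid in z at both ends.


difference() {
  cube([220, 260, 140]);
  translate([160, 160, -1]) cylinder(h = 142, r = 40);
}


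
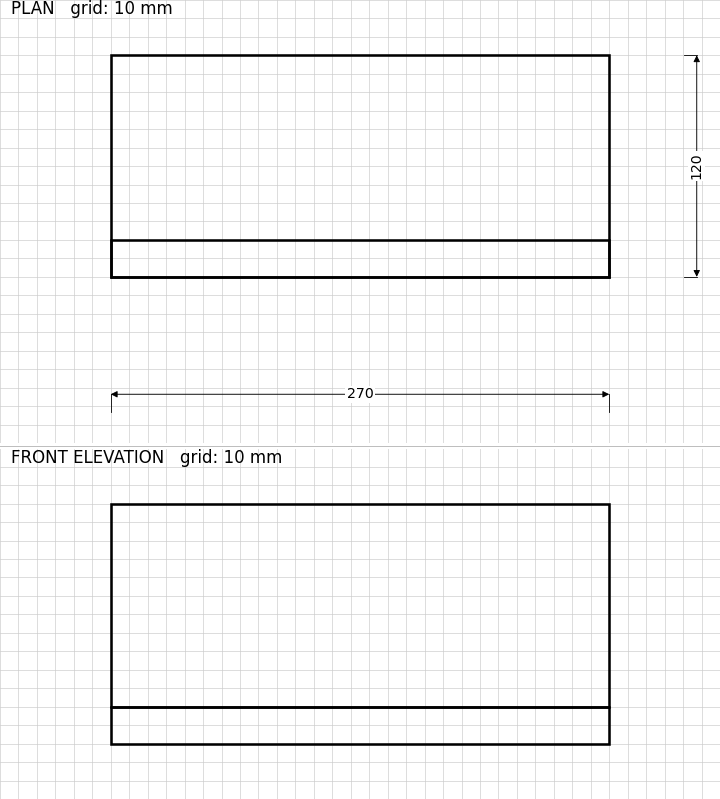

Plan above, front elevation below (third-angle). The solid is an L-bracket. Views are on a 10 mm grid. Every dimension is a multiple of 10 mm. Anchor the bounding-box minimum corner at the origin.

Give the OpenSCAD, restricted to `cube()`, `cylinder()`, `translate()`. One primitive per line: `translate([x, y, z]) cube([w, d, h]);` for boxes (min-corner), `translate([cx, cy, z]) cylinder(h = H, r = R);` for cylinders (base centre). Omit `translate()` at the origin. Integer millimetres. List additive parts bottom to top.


cube([270, 120, 20]);
translate([0, 0, 20]) cube([270, 20, 110]);
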